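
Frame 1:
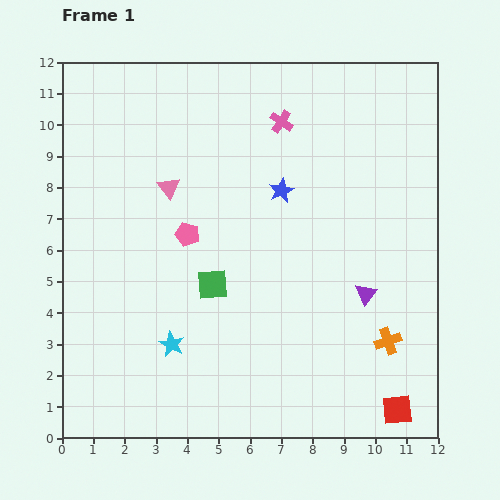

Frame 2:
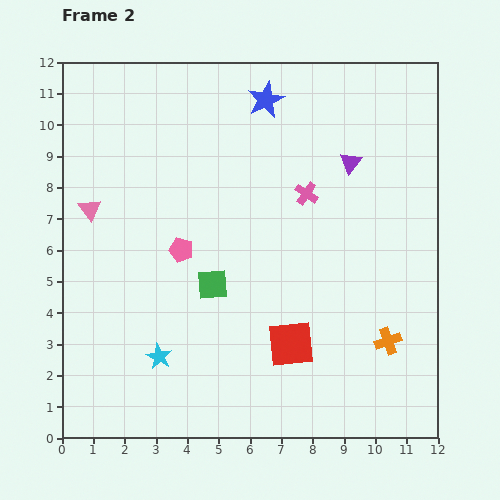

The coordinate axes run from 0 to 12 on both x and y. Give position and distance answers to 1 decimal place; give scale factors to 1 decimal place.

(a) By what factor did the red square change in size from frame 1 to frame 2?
1.5×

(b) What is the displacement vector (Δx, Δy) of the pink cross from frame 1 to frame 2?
(0.8, -2.3)

The pink cross was at (7.0, 10.1) in frame 1 and (7.8, 7.8) in frame 2.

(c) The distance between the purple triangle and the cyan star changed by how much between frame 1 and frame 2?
+2.3

Distance in frame 1: 6.4. Distance in frame 2: 8.7.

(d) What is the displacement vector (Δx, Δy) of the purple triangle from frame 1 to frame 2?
(-0.5, 4.2)

The purple triangle was at (9.7, 4.6) in frame 1 and (9.2, 8.8) in frame 2.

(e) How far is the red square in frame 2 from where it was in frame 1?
4.0

The red square moved from (10.7, 0.9) to (7.3, 3.0), a distance of √(3.4² + 2.1²) ≈ 4.0.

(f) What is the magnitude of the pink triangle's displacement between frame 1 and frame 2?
2.6

The pink triangle moved from (3.4, 8.0) to (0.9, 7.3), a distance of √(2.5² + 0.7²) ≈ 2.6.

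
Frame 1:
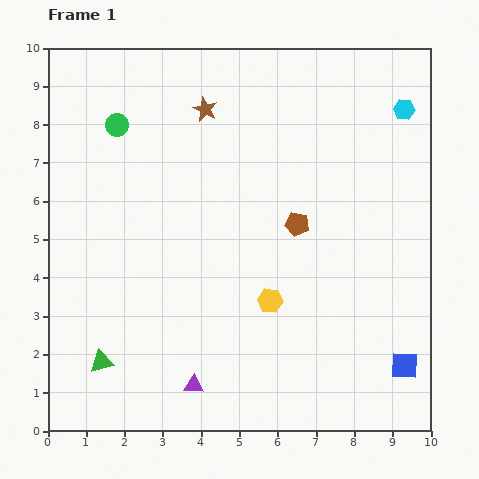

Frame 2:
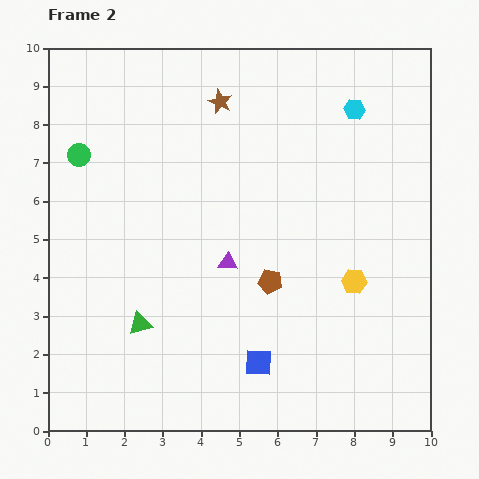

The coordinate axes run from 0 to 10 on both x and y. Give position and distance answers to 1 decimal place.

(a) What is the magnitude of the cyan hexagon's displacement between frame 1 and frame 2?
1.3

The cyan hexagon moved from (9.3, 8.4) to (8.0, 8.4), a distance of √(1.3² + 0.0²) ≈ 1.3.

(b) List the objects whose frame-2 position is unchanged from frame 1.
none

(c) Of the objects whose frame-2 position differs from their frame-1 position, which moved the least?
the brown star

(moved 0.4)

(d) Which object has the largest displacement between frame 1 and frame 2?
the blue square

(moved 3.8; next 3.3)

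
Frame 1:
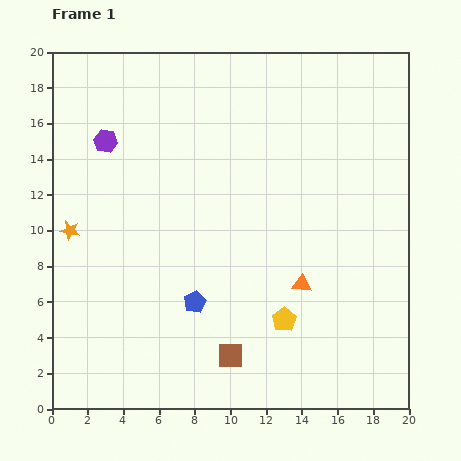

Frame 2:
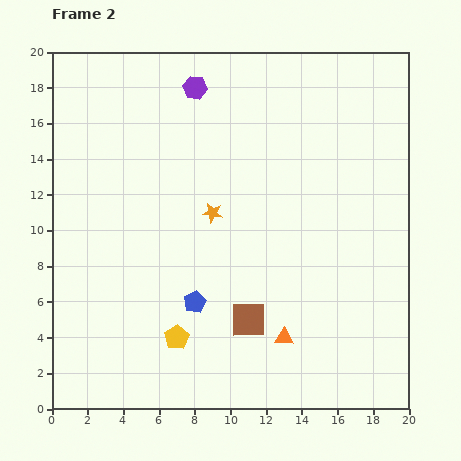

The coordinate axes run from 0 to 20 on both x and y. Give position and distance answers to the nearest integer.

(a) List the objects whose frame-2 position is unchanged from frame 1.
the blue pentagon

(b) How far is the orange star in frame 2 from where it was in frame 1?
8

The orange star moved from (1, 10) to (9, 11), a distance of √(8² + 1²) ≈ 8.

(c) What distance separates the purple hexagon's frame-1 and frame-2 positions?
6

The purple hexagon moved from (3, 15) to (8, 18), a distance of √(5² + 3²) ≈ 6.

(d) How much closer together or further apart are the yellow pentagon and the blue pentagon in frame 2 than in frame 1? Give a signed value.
-3

Distance in frame 1: 5. Distance in frame 2: 2.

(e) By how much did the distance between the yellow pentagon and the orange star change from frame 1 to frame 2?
-6

Distance in frame 1: 13. Distance in frame 2: 7.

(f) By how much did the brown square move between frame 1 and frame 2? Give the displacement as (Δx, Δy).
(1, 2)

The brown square was at (10, 3) in frame 1 and (11, 5) in frame 2.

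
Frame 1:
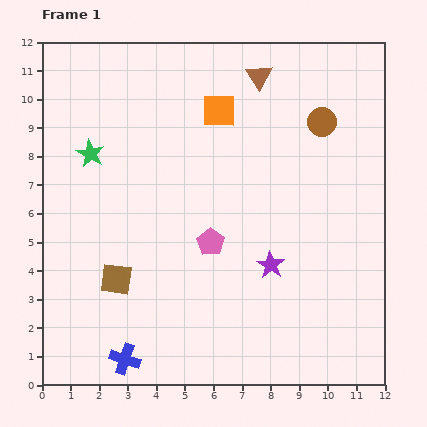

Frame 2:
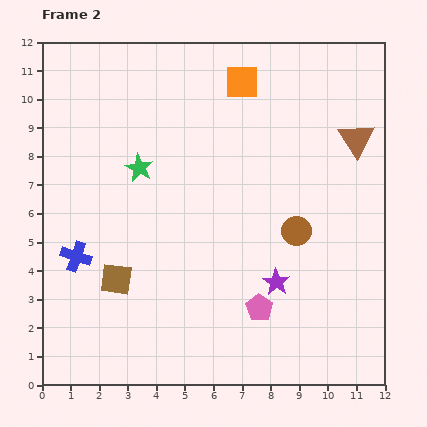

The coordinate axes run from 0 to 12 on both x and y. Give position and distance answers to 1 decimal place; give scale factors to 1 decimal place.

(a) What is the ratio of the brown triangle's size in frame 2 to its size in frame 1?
1.4×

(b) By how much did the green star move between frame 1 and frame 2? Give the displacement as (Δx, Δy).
(1.7, -0.5)

The green star was at (1.7, 8.1) in frame 1 and (3.4, 7.6) in frame 2.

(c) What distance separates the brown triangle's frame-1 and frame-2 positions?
4.0

The brown triangle moved from (7.6, 10.8) to (11.0, 8.6), a distance of √(3.4² + 2.2²) ≈ 4.0.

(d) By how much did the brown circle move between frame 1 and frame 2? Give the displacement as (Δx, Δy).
(-0.9, -3.8)

The brown circle was at (9.8, 9.2) in frame 1 and (8.9, 5.4) in frame 2.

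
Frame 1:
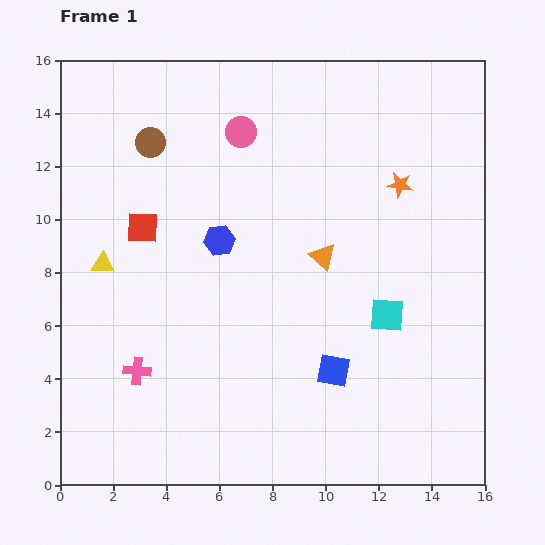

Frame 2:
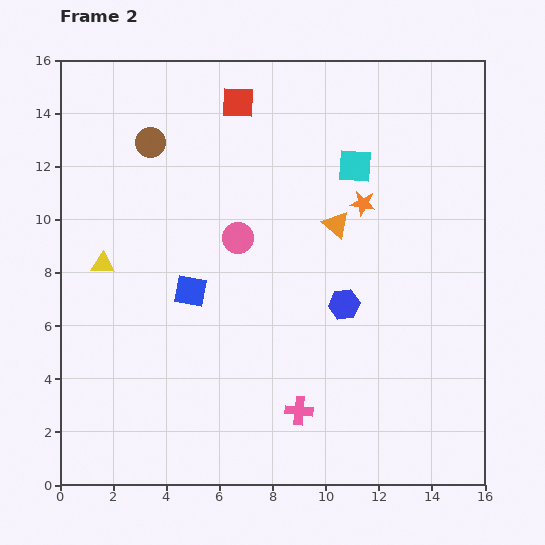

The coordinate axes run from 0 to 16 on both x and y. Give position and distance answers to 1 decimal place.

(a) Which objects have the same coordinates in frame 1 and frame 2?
the brown circle, the yellow triangle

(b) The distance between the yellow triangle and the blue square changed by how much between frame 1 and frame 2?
-6.2

Distance in frame 1: 9.6. Distance in frame 2: 3.4.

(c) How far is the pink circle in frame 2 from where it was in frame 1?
4.0

The pink circle moved from (6.8, 13.3) to (6.7, 9.3), a distance of √(0.1² + 4.0²) ≈ 4.0.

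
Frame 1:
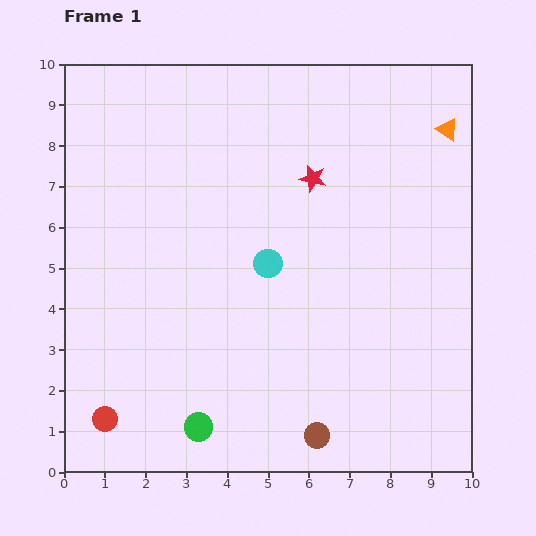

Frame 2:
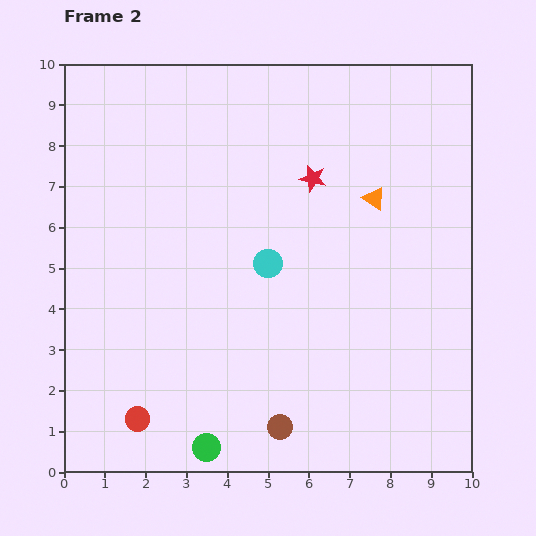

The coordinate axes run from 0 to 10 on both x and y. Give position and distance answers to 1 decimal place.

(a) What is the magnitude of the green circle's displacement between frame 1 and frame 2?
0.5

The green circle moved from (3.3, 1.1) to (3.5, 0.6), a distance of √(0.2² + 0.5²) ≈ 0.5.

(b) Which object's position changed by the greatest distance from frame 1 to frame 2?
the orange triangle

(moved 2.5; next 0.9)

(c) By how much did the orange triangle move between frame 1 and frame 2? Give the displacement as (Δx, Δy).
(-1.8, -1.7)

The orange triangle was at (9.4, 8.4) in frame 1 and (7.6, 6.7) in frame 2.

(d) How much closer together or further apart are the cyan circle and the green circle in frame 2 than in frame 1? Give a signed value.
+0.4

Distance in frame 1: 4.3. Distance in frame 2: 4.7.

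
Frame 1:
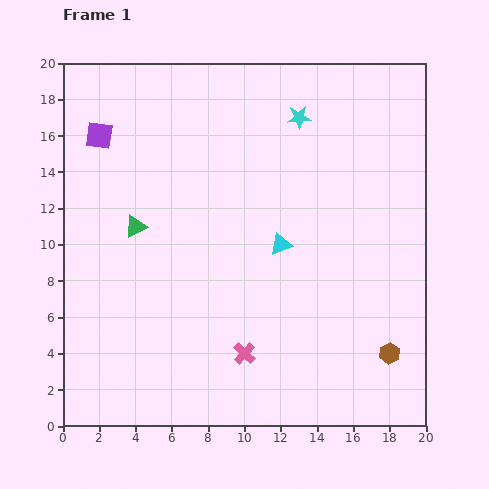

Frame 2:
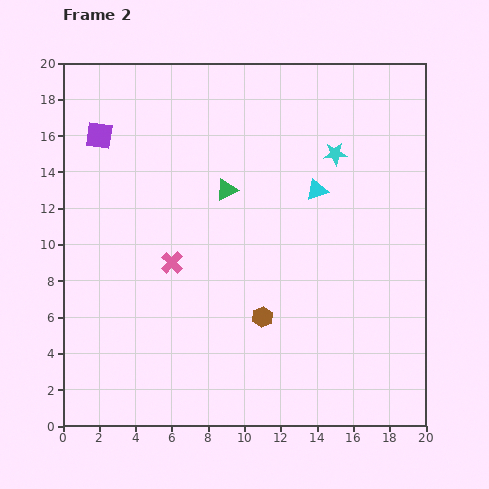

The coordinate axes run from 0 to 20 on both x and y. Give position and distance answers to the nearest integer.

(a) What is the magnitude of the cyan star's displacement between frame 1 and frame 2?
3

The cyan star moved from (13, 17) to (15, 15), a distance of √(2² + 2²) ≈ 3.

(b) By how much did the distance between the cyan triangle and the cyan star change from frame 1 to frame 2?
-5

Distance in frame 1: 7. Distance in frame 2: 2.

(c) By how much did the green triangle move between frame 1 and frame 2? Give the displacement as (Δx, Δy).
(5, 2)

The green triangle was at (4, 11) in frame 1 and (9, 13) in frame 2.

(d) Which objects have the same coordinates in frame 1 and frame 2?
the purple square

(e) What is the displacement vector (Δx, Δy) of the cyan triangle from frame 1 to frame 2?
(2, 3)

The cyan triangle was at (12, 10) in frame 1 and (14, 13) in frame 2.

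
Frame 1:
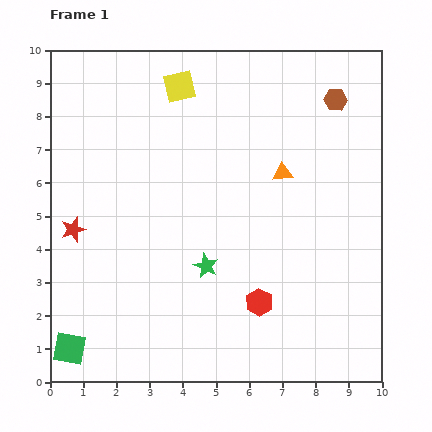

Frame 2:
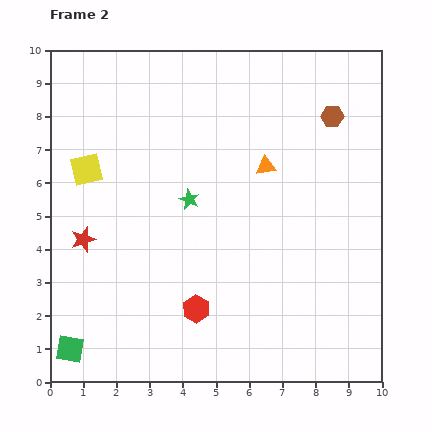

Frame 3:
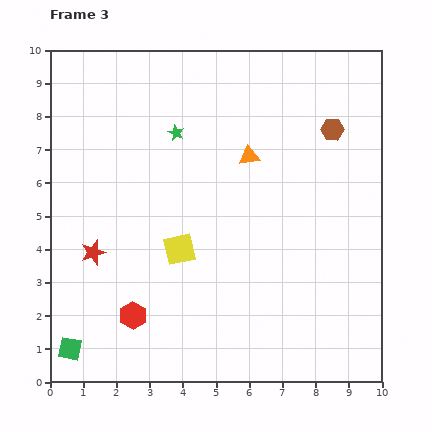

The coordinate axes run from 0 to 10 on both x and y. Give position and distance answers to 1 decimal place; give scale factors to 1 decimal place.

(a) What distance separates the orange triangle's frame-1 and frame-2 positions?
0.5

The orange triangle moved from (7.0, 6.3) to (6.5, 6.5), a distance of √(0.5² + 0.2²) ≈ 0.5.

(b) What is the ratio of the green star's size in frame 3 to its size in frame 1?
0.6×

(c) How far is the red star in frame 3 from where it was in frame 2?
0.5

The red star moved from (1.0, 4.3) to (1.3, 3.9), a distance of √(0.3² + 0.4²) ≈ 0.5.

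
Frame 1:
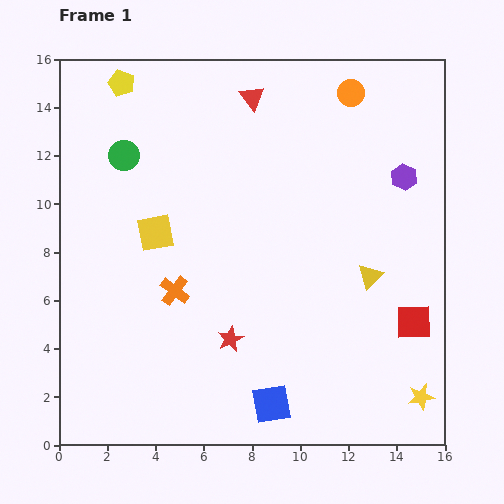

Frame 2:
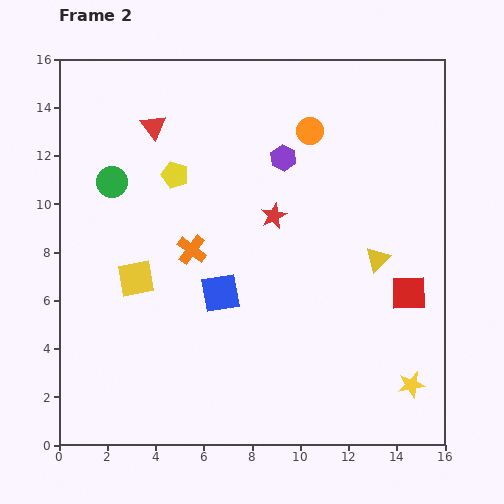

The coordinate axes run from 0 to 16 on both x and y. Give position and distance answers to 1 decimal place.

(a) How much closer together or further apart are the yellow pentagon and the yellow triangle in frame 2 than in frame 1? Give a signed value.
-3.9

Distance in frame 1: 13.0. Distance in frame 2: 9.1.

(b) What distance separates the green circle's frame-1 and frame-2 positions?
1.2

The green circle moved from (2.7, 12.0) to (2.2, 10.9), a distance of √(0.5² + 1.1²) ≈ 1.2.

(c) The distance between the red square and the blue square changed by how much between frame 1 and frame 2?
+1.0

Distance in frame 1: 6.8. Distance in frame 2: 7.8.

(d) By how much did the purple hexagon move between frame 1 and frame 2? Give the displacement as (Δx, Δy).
(-5.0, 0.8)

The purple hexagon was at (14.3, 11.1) in frame 1 and (9.3, 11.9) in frame 2.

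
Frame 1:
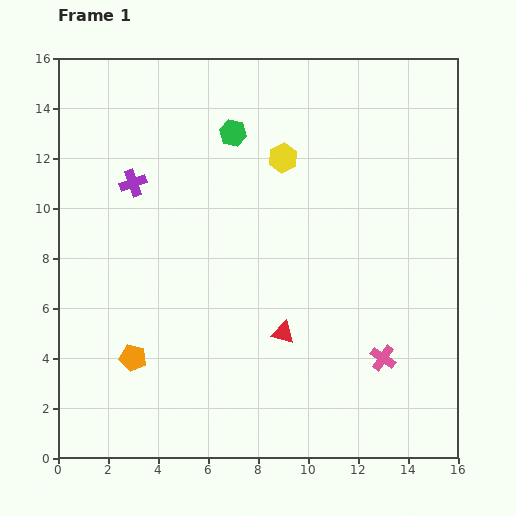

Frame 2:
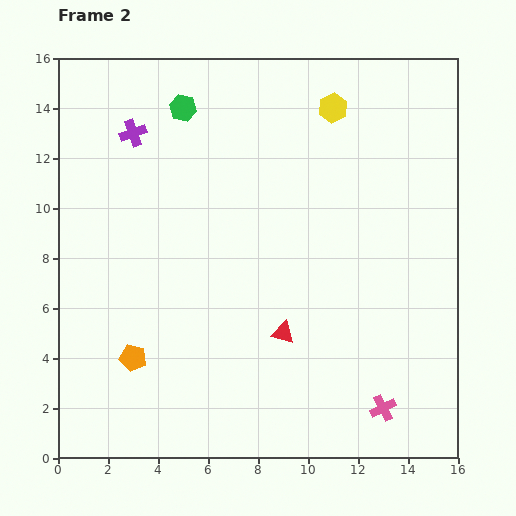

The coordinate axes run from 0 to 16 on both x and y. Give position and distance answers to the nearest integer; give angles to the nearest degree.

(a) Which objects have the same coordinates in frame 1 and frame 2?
the red triangle, the orange pentagon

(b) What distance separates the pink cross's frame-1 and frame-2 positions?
2

The pink cross moved from (13, 4) to (13, 2), a distance of √(0² + 2²) ≈ 2.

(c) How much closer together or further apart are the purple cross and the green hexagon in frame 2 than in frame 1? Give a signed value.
-2

Distance in frame 1: 4. Distance in frame 2: 2.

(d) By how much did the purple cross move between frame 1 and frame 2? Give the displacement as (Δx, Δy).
(0, 2)

The purple cross was at (3, 11) in frame 1 and (3, 13) in frame 2.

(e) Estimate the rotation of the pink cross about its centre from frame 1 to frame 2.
29° clockwise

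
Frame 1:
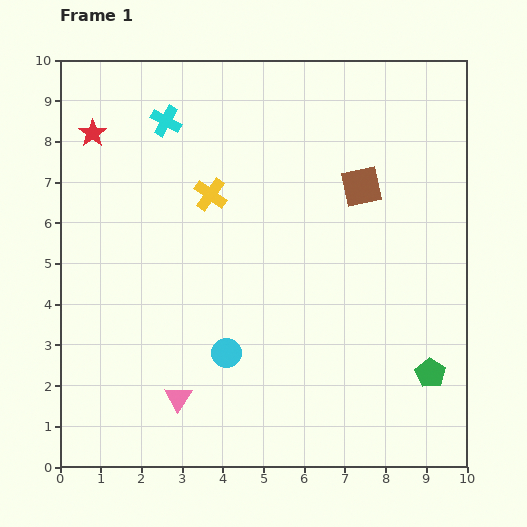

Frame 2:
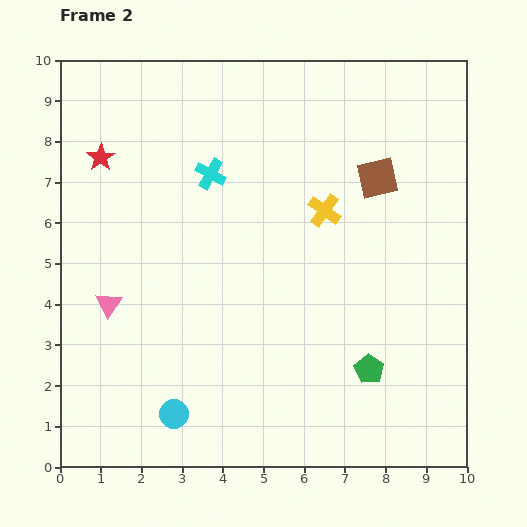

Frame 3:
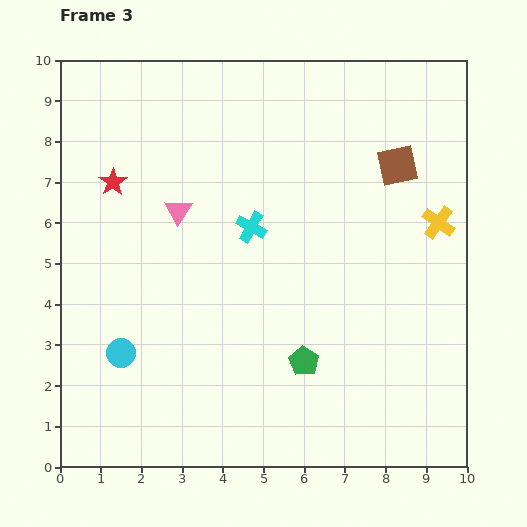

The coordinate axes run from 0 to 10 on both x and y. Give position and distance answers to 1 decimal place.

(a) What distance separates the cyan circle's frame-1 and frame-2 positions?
2.0

The cyan circle moved from (4.1, 2.8) to (2.8, 1.3), a distance of √(1.3² + 1.5²) ≈ 2.0.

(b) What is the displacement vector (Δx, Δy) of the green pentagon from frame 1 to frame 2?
(-1.5, 0.1)

The green pentagon was at (9.1, 2.3) in frame 1 and (7.6, 2.4) in frame 2.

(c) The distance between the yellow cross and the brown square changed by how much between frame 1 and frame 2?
-2.2

Distance in frame 1: 3.7. Distance in frame 2: 1.5.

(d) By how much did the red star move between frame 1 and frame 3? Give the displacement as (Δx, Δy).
(0.5, -1.2)

The red star was at (0.8, 8.2) in frame 1 and (1.3, 7.0) in frame 3.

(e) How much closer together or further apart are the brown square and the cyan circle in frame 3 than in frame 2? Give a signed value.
+0.5

Distance in frame 2: 7.7. Distance in frame 3: 8.2.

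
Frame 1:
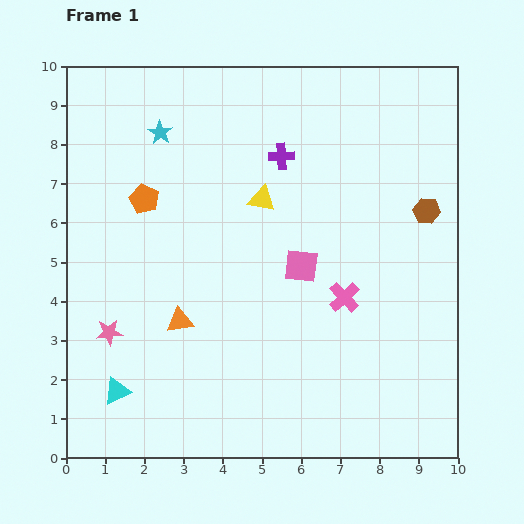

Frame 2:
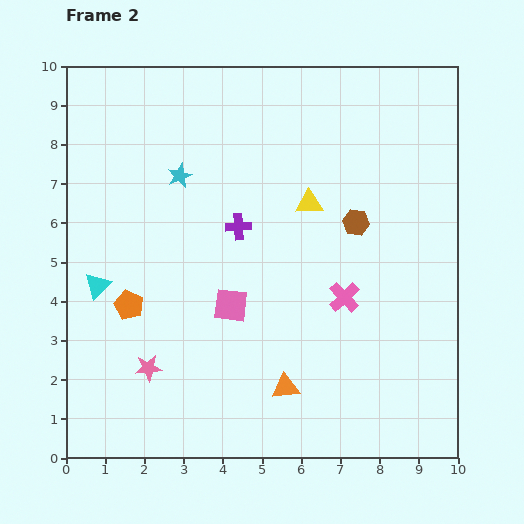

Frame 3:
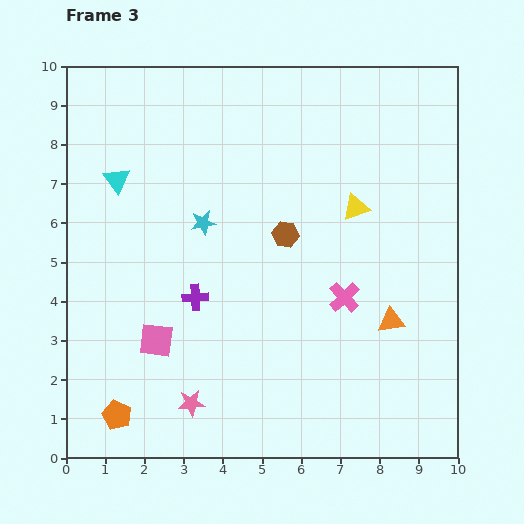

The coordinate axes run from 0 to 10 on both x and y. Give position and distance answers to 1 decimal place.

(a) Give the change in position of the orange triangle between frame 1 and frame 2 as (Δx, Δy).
(2.7, -1.7)

The orange triangle was at (2.9, 3.5) in frame 1 and (5.6, 1.8) in frame 2.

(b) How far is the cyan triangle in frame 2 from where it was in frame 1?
2.7

The cyan triangle moved from (1.3, 1.7) to (0.8, 4.4), a distance of √(0.5² + 2.7²) ≈ 2.7.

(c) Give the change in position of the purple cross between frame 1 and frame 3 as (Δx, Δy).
(-2.2, -3.6)

The purple cross was at (5.5, 7.7) in frame 1 and (3.3, 4.1) in frame 3.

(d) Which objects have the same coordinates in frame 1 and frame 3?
the pink cross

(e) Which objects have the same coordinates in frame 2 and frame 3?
the pink cross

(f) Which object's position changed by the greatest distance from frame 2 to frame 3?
the orange triangle

(moved 3.2; next 2.8)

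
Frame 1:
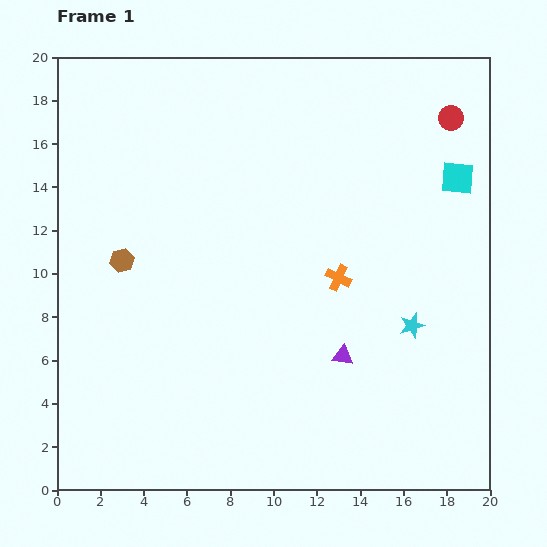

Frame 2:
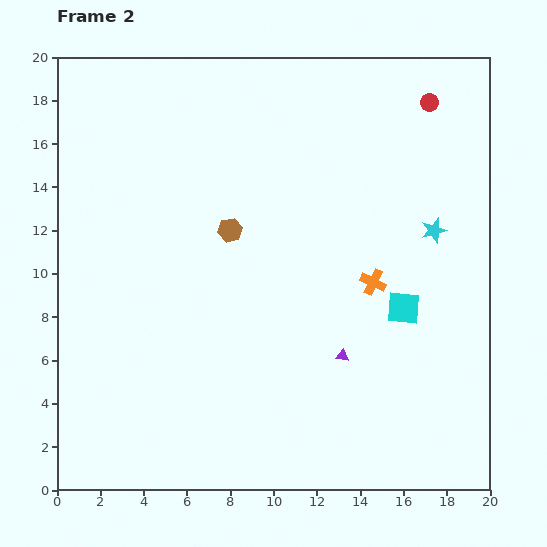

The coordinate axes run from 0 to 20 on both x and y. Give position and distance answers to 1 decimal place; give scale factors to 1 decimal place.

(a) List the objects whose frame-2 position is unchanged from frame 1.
the purple triangle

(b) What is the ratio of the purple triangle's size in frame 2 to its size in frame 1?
0.6×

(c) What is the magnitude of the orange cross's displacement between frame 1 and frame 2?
1.6

The orange cross moved from (13.0, 9.8) to (14.6, 9.6), a distance of √(1.6² + 0.2²) ≈ 1.6.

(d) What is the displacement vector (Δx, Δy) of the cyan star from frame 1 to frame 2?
(1.0, 4.4)

The cyan star was at (16.4, 7.6) in frame 1 and (17.4, 12.0) in frame 2.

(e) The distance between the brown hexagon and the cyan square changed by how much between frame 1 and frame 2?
-7.2

Distance in frame 1: 16.0. Distance in frame 2: 8.8.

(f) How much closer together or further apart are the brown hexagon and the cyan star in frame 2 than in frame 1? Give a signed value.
-4.3

Distance in frame 1: 13.7. Distance in frame 2: 9.4.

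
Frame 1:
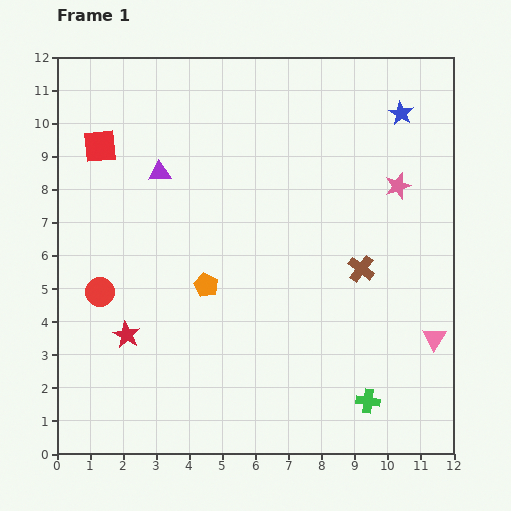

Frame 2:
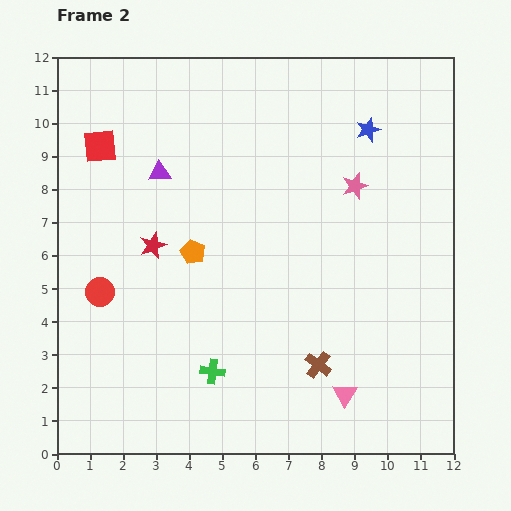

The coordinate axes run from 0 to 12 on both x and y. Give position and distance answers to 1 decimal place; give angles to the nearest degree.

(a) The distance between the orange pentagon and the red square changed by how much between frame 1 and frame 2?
-1.0

Distance in frame 1: 5.3. Distance in frame 2: 4.3.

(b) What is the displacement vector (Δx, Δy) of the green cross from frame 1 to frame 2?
(-4.7, 0.9)

The green cross was at (9.4, 1.6) in frame 1 and (4.7, 2.5) in frame 2.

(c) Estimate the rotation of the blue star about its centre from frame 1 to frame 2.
23° clockwise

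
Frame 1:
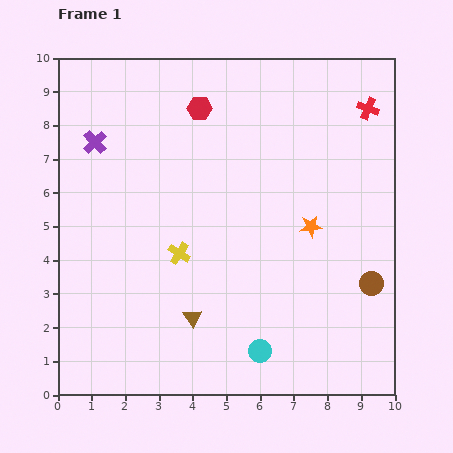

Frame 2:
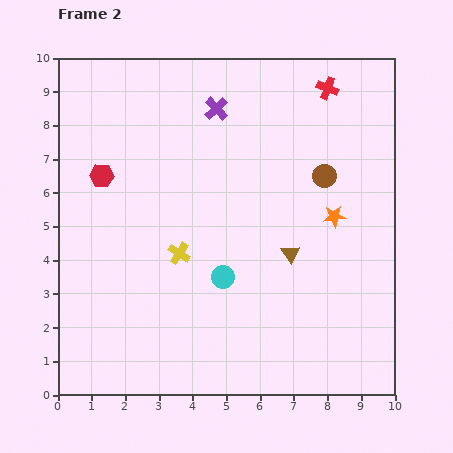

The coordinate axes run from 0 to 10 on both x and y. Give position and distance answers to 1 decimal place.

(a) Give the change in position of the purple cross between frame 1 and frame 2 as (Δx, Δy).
(3.6, 1.0)

The purple cross was at (1.1, 7.5) in frame 1 and (4.7, 8.5) in frame 2.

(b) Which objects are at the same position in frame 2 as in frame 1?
the yellow cross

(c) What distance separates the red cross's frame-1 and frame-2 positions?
1.3

The red cross moved from (9.2, 8.5) to (8.0, 9.1), a distance of √(1.2² + 0.6²) ≈ 1.3.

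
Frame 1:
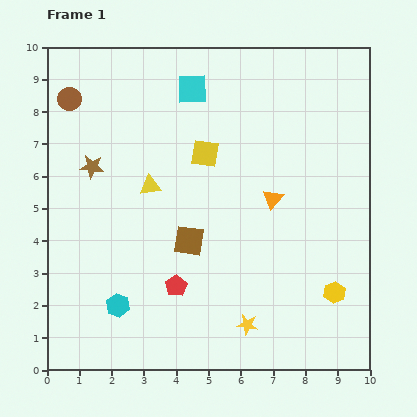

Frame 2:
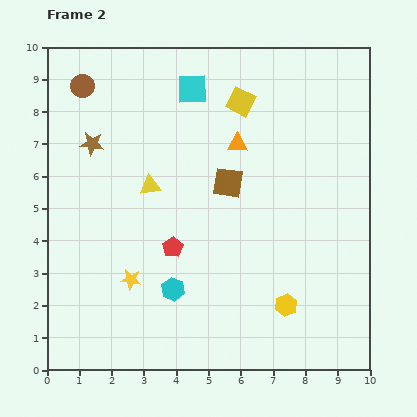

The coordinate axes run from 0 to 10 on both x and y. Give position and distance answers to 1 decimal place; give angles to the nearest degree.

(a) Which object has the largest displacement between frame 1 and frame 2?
the yellow star

(moved 3.9; next 2.2)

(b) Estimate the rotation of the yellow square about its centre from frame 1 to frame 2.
18° clockwise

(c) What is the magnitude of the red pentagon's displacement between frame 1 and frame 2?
1.2

The red pentagon moved from (4.0, 2.6) to (3.9, 3.8), a distance of √(0.1² + 1.2²) ≈ 1.2.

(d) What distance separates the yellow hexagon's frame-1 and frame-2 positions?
1.6

The yellow hexagon moved from (8.9, 2.4) to (7.4, 2.0), a distance of √(1.5² + 0.4²) ≈ 1.6.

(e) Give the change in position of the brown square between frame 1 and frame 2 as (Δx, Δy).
(1.2, 1.8)

The brown square was at (4.4, 4.0) in frame 1 and (5.6, 5.8) in frame 2.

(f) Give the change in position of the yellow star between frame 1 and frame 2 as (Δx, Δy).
(-3.6, 1.4)

The yellow star was at (6.2, 1.4) in frame 1 and (2.6, 2.8) in frame 2.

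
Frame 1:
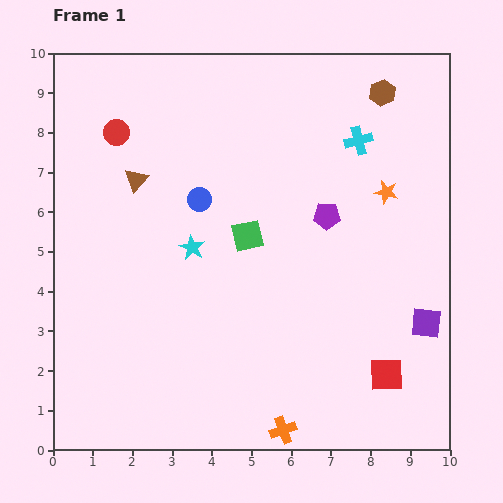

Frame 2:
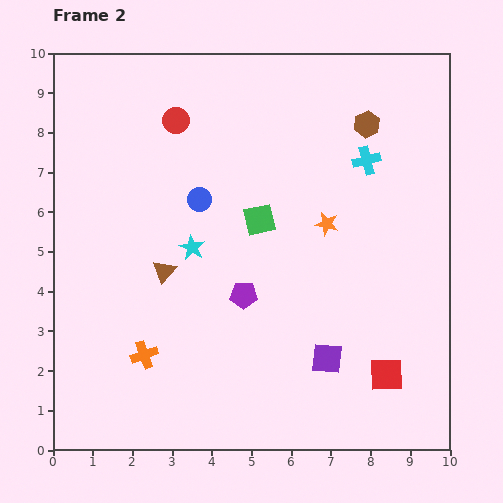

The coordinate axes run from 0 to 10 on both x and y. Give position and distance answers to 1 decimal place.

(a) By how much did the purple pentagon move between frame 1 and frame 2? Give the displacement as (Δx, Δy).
(-2.1, -2.0)

The purple pentagon was at (6.9, 5.9) in frame 1 and (4.8, 3.9) in frame 2.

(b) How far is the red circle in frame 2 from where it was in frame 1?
1.5

The red circle moved from (1.6, 8.0) to (3.1, 8.3), a distance of √(1.5² + 0.3²) ≈ 1.5.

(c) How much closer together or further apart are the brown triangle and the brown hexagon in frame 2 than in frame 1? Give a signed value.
-0.3

Distance in frame 1: 6.6. Distance in frame 2: 6.3.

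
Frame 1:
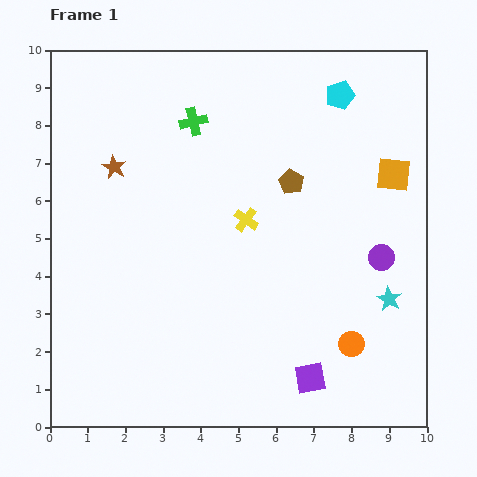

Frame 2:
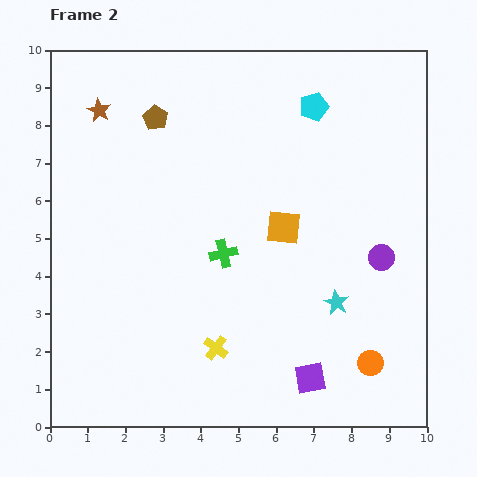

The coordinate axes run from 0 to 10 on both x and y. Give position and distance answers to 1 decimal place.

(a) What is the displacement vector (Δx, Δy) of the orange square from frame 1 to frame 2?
(-2.9, -1.4)

The orange square was at (9.1, 6.7) in frame 1 and (6.2, 5.3) in frame 2.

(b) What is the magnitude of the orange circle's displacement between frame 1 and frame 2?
0.7

The orange circle moved from (8.0, 2.2) to (8.5, 1.7), a distance of √(0.5² + 0.5²) ≈ 0.7.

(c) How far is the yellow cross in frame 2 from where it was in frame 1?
3.5

The yellow cross moved from (5.2, 5.5) to (4.4, 2.1), a distance of √(0.8² + 3.4²) ≈ 3.5.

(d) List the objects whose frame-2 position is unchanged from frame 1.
the purple circle, the purple square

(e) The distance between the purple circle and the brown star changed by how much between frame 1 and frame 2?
+1.0

Distance in frame 1: 7.5. Distance in frame 2: 8.5.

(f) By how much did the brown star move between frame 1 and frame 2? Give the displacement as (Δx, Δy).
(-0.4, 1.5)

The brown star was at (1.7, 6.9) in frame 1 and (1.3, 8.4) in frame 2.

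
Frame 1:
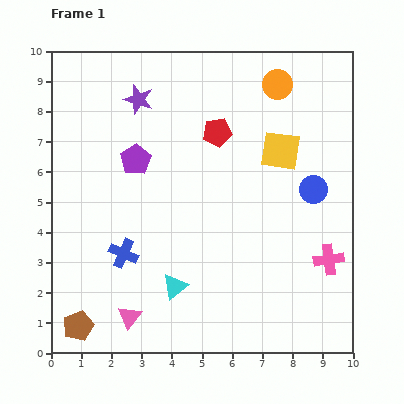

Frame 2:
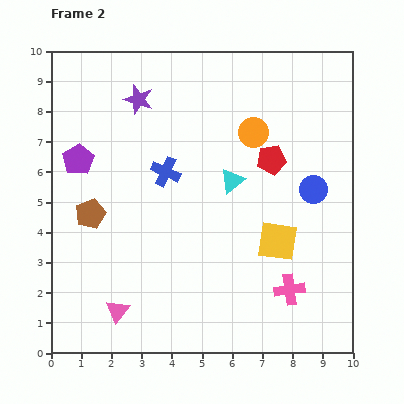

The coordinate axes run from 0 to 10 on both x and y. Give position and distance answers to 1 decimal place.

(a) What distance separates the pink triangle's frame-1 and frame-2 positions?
0.4

The pink triangle moved from (2.6, 1.2) to (2.2, 1.4), a distance of √(0.4² + 0.2²) ≈ 0.4.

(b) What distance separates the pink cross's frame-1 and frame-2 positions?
1.6

The pink cross moved from (9.2, 3.1) to (7.9, 2.1), a distance of √(1.3² + 1.0²) ≈ 1.6.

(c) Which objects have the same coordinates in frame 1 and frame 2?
the purple star, the blue circle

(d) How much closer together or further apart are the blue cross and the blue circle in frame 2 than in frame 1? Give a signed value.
-1.7

Distance in frame 1: 6.6. Distance in frame 2: 4.9.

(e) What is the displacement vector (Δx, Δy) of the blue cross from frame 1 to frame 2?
(1.4, 2.7)

The blue cross was at (2.4, 3.3) in frame 1 and (3.8, 6.0) in frame 2.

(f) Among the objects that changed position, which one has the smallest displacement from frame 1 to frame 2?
the pink triangle

(moved 0.4)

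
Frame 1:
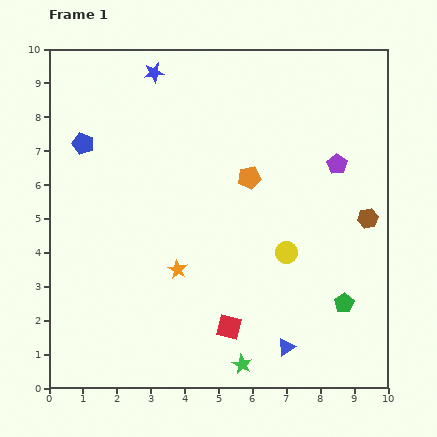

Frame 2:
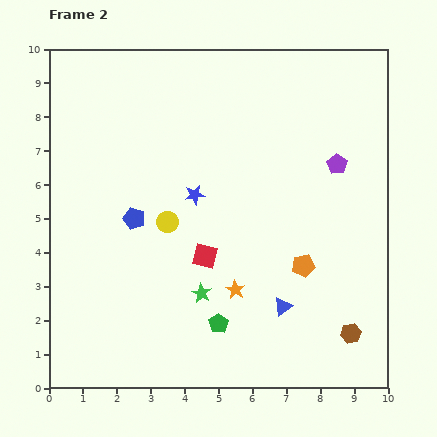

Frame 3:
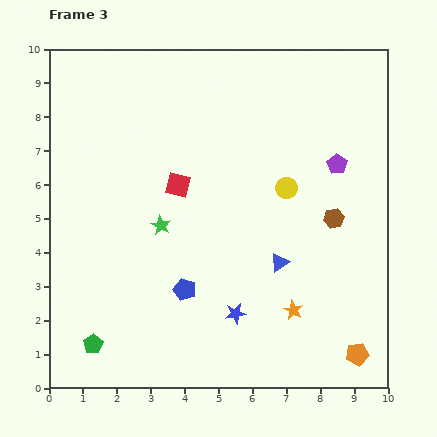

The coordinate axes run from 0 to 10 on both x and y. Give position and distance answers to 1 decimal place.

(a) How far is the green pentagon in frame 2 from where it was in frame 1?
3.7

The green pentagon moved from (8.7, 2.5) to (5.0, 1.9), a distance of √(3.7² + 0.6²) ≈ 3.7.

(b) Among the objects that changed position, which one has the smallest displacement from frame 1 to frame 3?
the brown hexagon

(moved 1.0)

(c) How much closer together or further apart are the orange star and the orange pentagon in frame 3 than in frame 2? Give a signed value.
+0.2

Distance in frame 2: 2.1. Distance in frame 3: 2.3.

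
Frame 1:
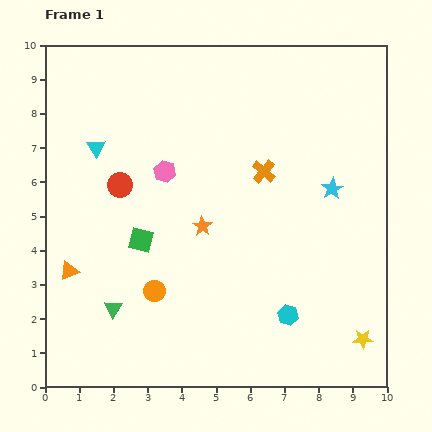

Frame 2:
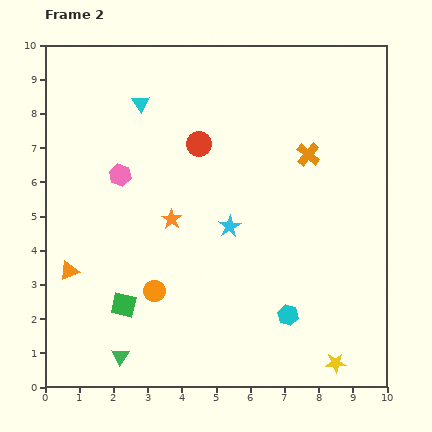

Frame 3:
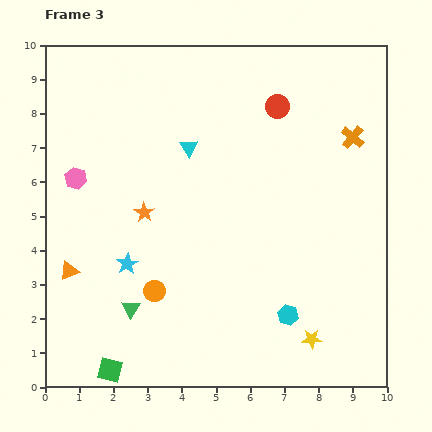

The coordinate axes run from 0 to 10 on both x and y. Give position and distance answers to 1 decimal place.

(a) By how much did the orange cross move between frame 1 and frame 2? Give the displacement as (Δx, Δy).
(1.3, 0.5)

The orange cross was at (6.4, 6.3) in frame 1 and (7.7, 6.8) in frame 2.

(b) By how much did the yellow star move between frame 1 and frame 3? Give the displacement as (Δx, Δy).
(-1.5, 0.0)

The yellow star was at (9.3, 1.4) in frame 1 and (7.8, 1.4) in frame 3.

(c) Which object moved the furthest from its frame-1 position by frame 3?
the cyan star

(moved 6.4; next 5.1)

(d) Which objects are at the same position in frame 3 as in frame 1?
the cyan hexagon, the orange triangle, the orange circle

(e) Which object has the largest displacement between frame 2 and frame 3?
the cyan star

(moved 3.2; next 2.5)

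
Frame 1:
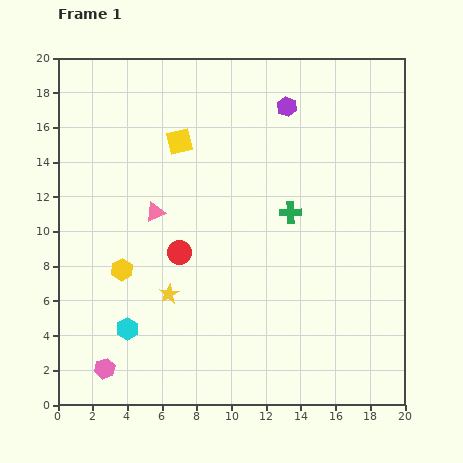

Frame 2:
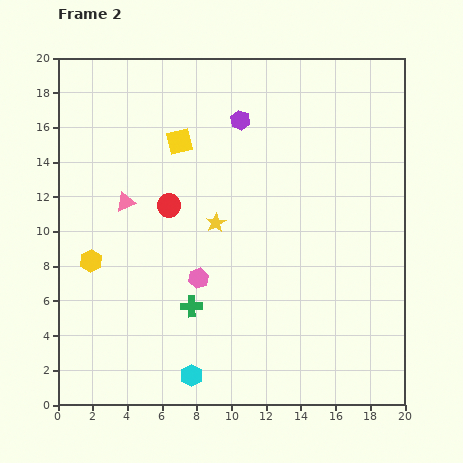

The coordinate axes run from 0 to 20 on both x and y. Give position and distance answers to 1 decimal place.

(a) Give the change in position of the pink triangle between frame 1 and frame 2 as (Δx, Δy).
(-1.7, 0.6)

The pink triangle was at (5.6, 11.1) in frame 1 and (3.9, 11.7) in frame 2.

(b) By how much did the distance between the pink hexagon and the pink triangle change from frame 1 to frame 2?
-3.4

Distance in frame 1: 9.5. Distance in frame 2: 6.1.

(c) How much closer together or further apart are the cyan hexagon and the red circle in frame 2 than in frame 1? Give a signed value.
+4.6

Distance in frame 1: 5.3. Distance in frame 2: 9.9.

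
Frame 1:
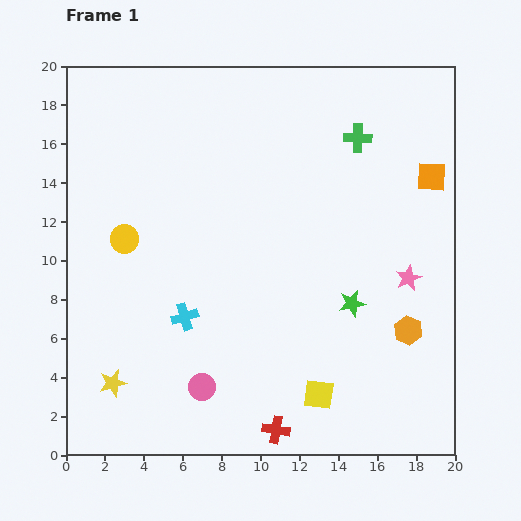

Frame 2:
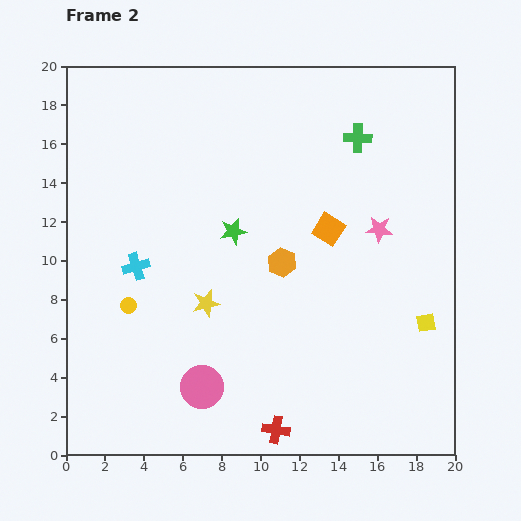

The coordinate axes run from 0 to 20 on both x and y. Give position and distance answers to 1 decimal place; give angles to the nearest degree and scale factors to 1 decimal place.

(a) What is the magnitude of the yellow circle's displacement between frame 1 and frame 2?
3.4

The yellow circle moved from (3.0, 11.1) to (3.2, 7.7), a distance of √(0.2² + 3.4²) ≈ 3.4.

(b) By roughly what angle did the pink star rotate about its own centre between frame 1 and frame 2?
29° clockwise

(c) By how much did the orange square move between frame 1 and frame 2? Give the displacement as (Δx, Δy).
(-5.3, -2.7)

The orange square was at (18.8, 14.3) in frame 1 and (13.5, 11.6) in frame 2.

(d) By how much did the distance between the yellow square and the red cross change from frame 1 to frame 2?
+6.7

Distance in frame 1: 2.8. Distance in frame 2: 9.5.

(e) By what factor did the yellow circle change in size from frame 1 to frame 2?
0.6×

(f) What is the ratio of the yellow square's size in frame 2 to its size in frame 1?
0.6×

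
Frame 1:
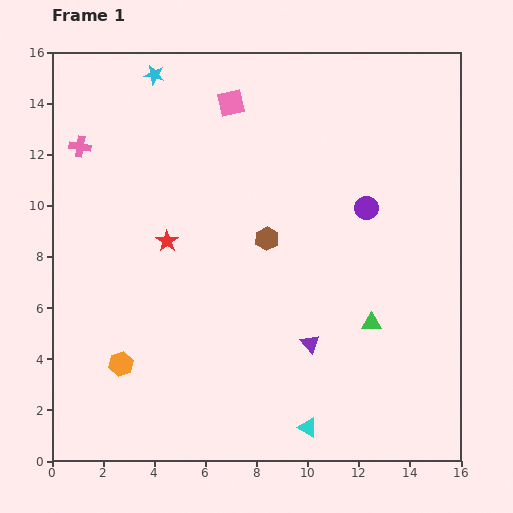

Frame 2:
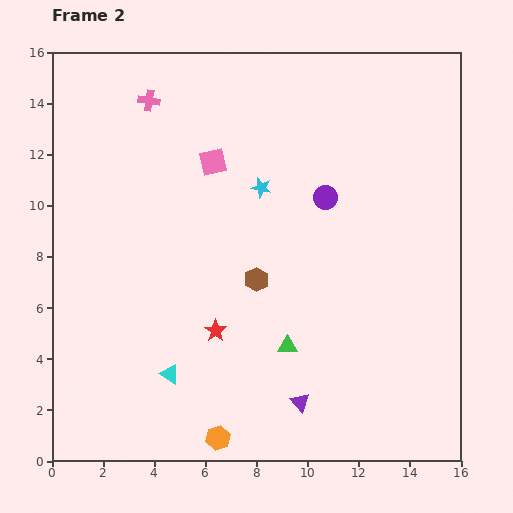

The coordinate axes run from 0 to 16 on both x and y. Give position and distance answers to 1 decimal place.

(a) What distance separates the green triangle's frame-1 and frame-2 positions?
3.4

The green triangle moved from (12.5, 5.4) to (9.2, 4.5), a distance of √(3.3² + 0.9²) ≈ 3.4.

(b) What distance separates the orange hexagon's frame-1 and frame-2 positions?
4.8

The orange hexagon moved from (2.7, 3.8) to (6.5, 0.9), a distance of √(3.8² + 2.9²) ≈ 4.8.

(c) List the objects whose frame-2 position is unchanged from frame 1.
none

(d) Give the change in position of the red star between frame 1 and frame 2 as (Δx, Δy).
(1.9, -3.5)

The red star was at (4.5, 8.6) in frame 1 and (6.4, 5.1) in frame 2.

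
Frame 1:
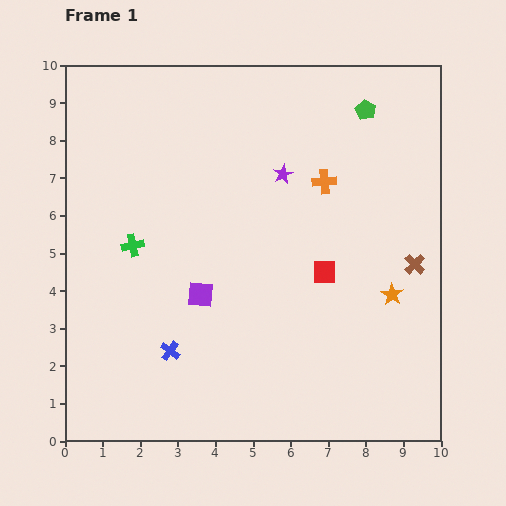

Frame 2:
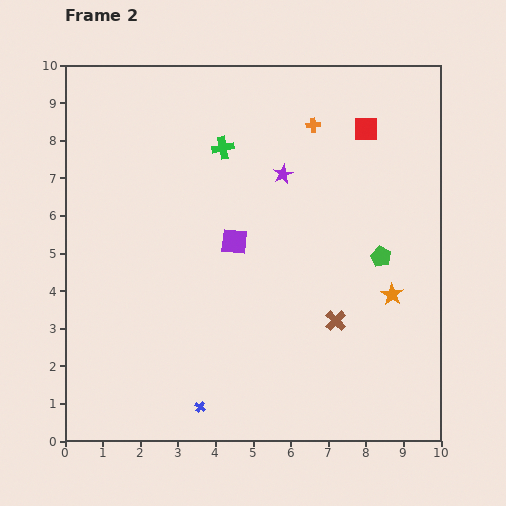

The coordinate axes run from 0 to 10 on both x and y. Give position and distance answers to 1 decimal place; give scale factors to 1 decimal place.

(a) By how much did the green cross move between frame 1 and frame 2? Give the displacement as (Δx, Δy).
(2.4, 2.6)

The green cross was at (1.8, 5.2) in frame 1 and (4.2, 7.8) in frame 2.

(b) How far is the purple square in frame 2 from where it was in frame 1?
1.7

The purple square moved from (3.6, 3.9) to (4.5, 5.3), a distance of √(0.9² + 1.4²) ≈ 1.7.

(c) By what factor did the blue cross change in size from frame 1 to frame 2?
0.6×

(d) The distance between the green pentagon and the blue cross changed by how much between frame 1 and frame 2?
-2.0

Distance in frame 1: 8.2. Distance in frame 2: 6.2.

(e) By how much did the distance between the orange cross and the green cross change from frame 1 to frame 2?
-2.9

Distance in frame 1: 5.4. Distance in frame 2: 2.5.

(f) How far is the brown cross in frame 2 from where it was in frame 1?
2.6

The brown cross moved from (9.3, 4.7) to (7.2, 3.2), a distance of √(2.1² + 1.5²) ≈ 2.6.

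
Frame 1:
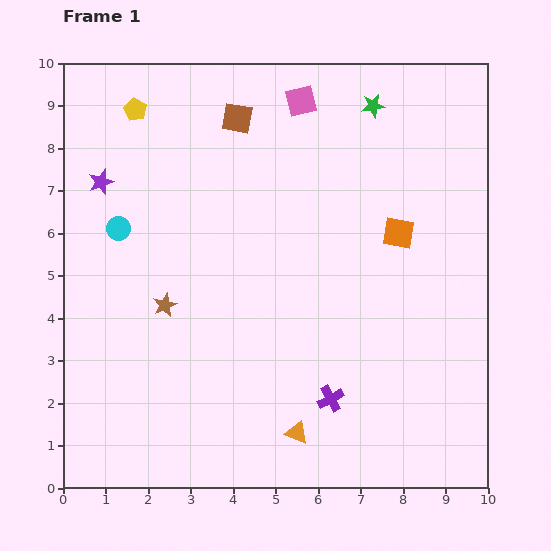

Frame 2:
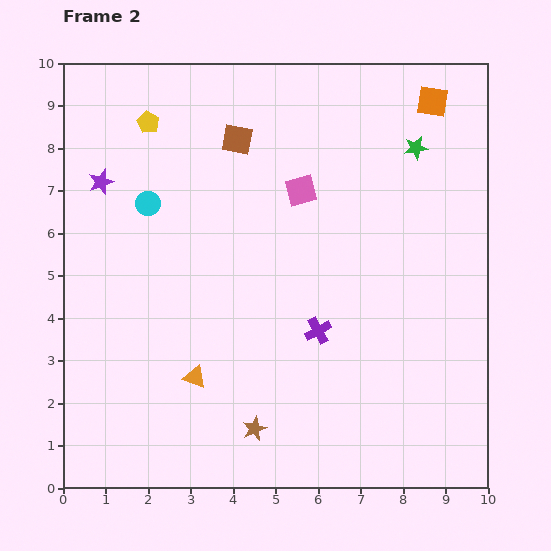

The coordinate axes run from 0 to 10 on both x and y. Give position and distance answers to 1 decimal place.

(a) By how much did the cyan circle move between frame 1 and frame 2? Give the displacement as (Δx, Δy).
(0.7, 0.6)

The cyan circle was at (1.3, 6.1) in frame 1 and (2.0, 6.7) in frame 2.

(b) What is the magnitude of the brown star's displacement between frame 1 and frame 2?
3.6

The brown star moved from (2.4, 4.3) to (4.5, 1.4), a distance of √(2.1² + 2.9²) ≈ 3.6.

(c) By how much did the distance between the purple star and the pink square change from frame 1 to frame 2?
-0.4

Distance in frame 1: 5.1. Distance in frame 2: 4.7.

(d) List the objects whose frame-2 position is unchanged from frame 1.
the purple star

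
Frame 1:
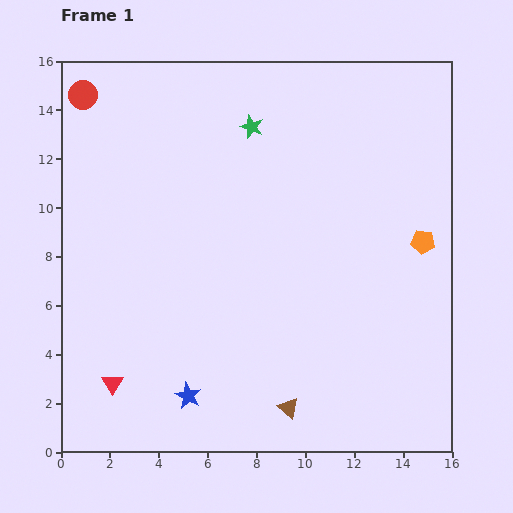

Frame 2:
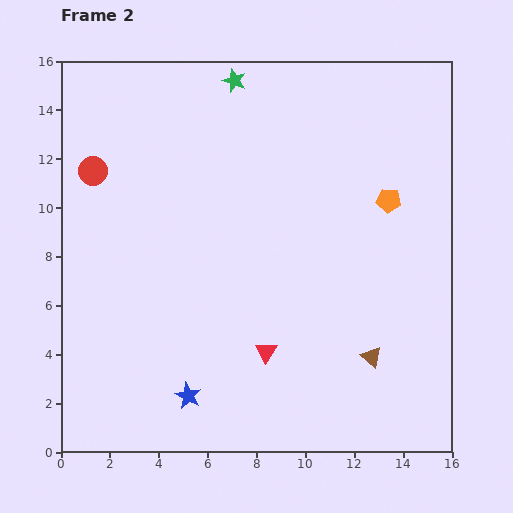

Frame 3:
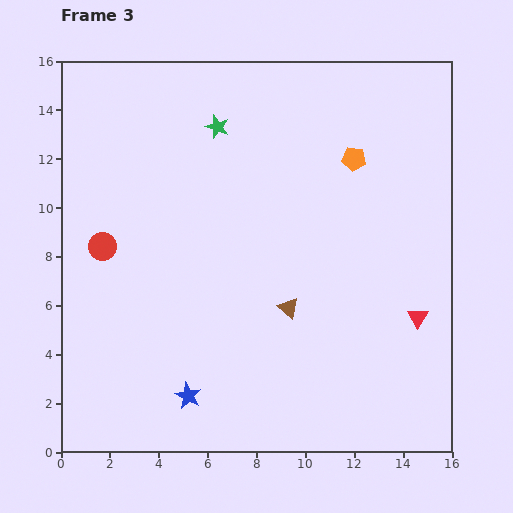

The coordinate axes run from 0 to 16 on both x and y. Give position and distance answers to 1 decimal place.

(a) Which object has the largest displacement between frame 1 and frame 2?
the red triangle

(moved 6.4; next 4.0)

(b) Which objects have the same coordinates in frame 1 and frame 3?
the blue star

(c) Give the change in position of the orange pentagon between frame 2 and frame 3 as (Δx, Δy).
(-1.4, 1.7)

The orange pentagon was at (13.4, 10.3) in frame 2 and (12.0, 12.0) in frame 3.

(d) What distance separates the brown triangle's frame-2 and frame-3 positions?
3.9

The brown triangle moved from (12.7, 3.9) to (9.3, 5.9), a distance of √(3.4² + 2.0²) ≈ 3.9.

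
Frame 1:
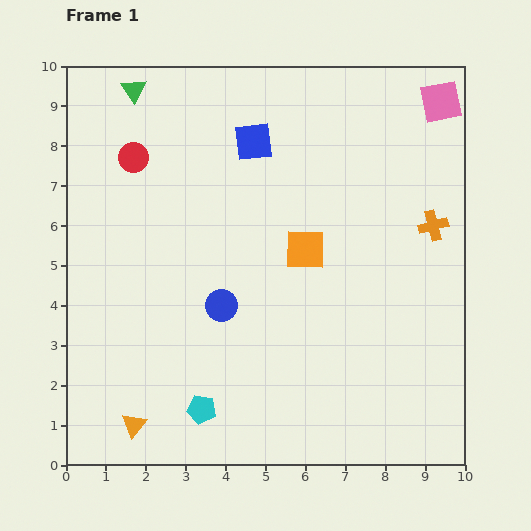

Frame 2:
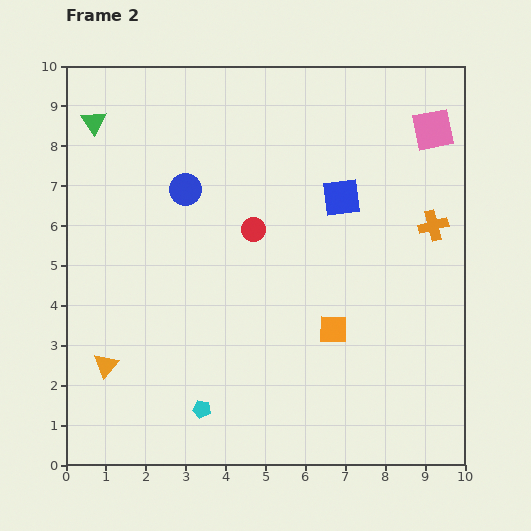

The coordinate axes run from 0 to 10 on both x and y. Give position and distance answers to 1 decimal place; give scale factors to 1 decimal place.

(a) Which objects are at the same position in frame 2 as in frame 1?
the orange cross, the cyan pentagon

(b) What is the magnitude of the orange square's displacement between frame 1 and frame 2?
2.1

The orange square moved from (6.0, 5.4) to (6.7, 3.4), a distance of √(0.7² + 2.0²) ≈ 2.1.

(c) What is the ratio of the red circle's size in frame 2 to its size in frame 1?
0.8×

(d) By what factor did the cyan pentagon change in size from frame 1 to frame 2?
0.6×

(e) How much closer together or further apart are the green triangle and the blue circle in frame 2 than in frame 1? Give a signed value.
-2.9

Distance in frame 1: 5.8. Distance in frame 2: 2.9.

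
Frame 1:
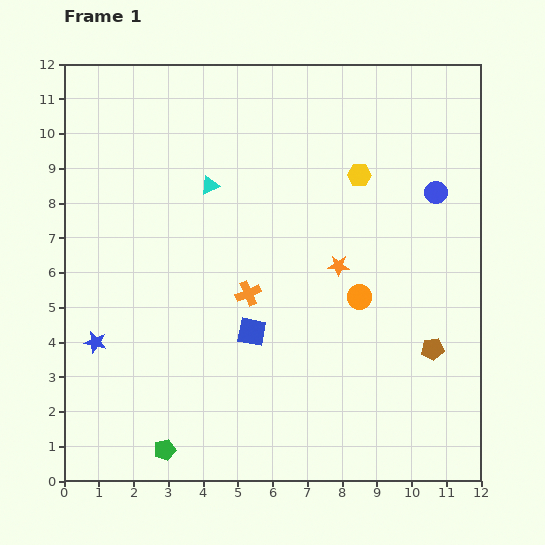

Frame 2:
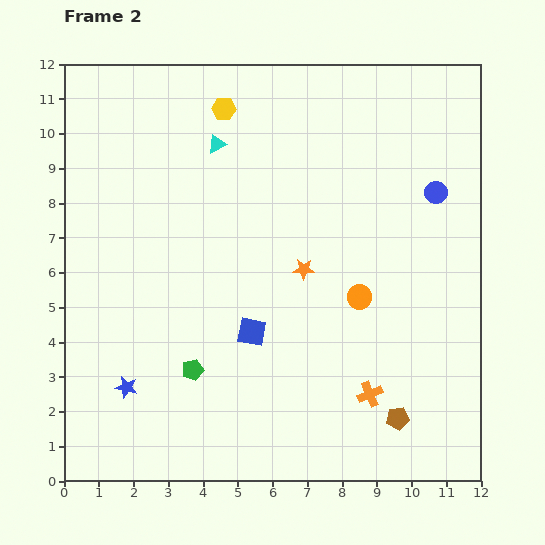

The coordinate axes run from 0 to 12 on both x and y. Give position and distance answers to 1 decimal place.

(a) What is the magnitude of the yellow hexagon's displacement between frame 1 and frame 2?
4.3

The yellow hexagon moved from (8.5, 8.8) to (4.6, 10.7), a distance of √(3.9² + 1.9²) ≈ 4.3.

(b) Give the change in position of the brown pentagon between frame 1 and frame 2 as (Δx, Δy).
(-1.0, -2.0)

The brown pentagon was at (10.6, 3.8) in frame 1 and (9.6, 1.8) in frame 2.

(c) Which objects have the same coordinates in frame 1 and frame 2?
the orange circle, the blue circle, the blue square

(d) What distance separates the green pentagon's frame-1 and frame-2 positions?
2.4

The green pentagon moved from (2.9, 0.9) to (3.7, 3.2), a distance of √(0.8² + 2.3²) ≈ 2.4.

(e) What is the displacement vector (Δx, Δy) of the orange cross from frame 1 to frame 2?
(3.5, -2.9)

The orange cross was at (5.3, 5.4) in frame 1 and (8.8, 2.5) in frame 2.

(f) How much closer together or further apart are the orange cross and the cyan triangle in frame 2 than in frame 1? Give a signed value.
+5.1

Distance in frame 1: 3.3. Distance in frame 2: 8.4.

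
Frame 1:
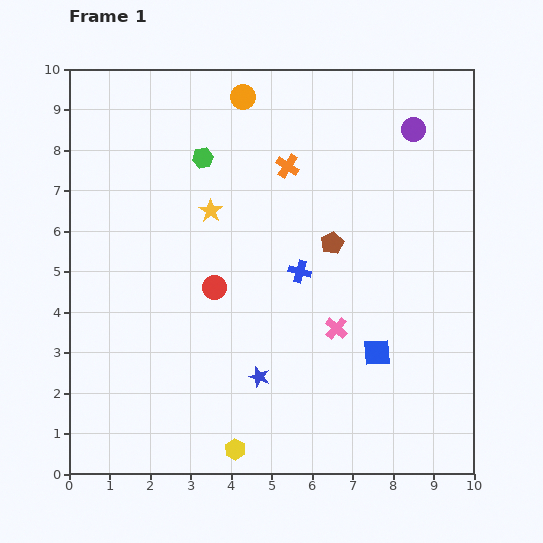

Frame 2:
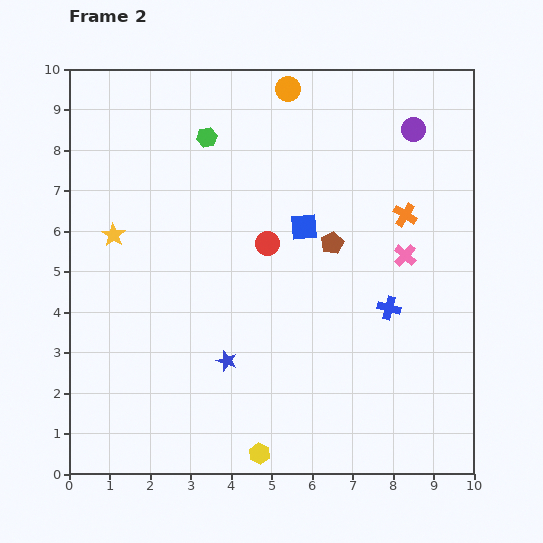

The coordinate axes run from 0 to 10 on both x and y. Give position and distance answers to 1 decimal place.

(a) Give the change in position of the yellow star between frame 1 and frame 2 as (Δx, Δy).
(-2.4, -0.6)

The yellow star was at (3.5, 6.5) in frame 1 and (1.1, 5.9) in frame 2.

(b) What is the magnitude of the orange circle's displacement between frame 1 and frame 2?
1.1

The orange circle moved from (4.3, 9.3) to (5.4, 9.5), a distance of √(1.1² + 0.2²) ≈ 1.1.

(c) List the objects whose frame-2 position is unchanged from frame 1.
the brown pentagon, the purple circle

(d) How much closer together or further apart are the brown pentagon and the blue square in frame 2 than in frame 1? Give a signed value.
-2.1

Distance in frame 1: 2.9. Distance in frame 2: 0.8.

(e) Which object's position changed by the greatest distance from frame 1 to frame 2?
the blue square

(moved 3.6; next 3.1)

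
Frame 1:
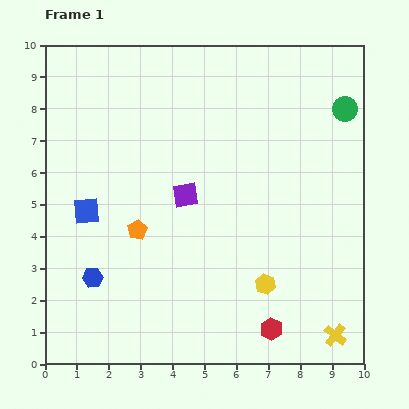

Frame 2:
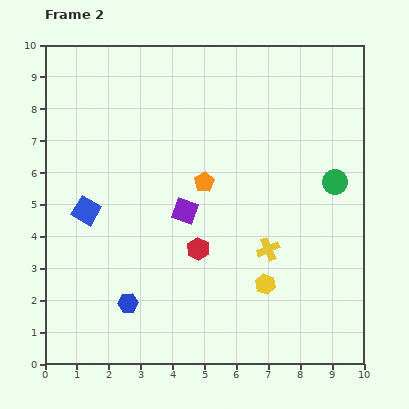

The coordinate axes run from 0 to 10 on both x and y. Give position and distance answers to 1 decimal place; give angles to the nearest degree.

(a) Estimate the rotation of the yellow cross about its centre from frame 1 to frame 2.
28° clockwise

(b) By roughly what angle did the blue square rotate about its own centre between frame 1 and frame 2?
36° clockwise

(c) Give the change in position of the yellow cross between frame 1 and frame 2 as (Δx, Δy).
(-2.1, 2.7)

The yellow cross was at (9.1, 0.9) in frame 1 and (7.0, 3.6) in frame 2.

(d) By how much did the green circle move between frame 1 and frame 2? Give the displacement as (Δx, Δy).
(-0.3, -2.3)

The green circle was at (9.4, 8.0) in frame 1 and (9.1, 5.7) in frame 2.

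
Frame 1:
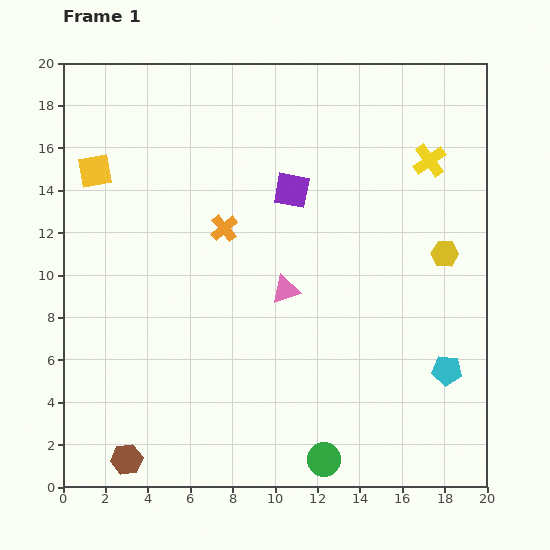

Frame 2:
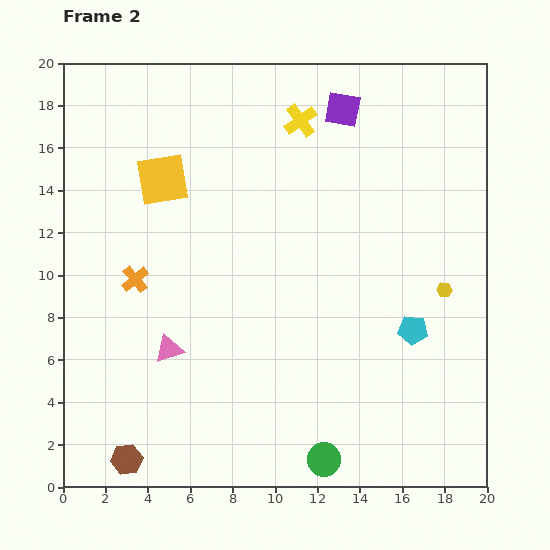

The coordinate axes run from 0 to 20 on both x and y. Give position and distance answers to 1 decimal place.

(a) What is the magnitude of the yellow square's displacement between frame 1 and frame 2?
3.2

The yellow square moved from (1.5, 14.9) to (4.7, 14.5), a distance of √(3.2² + 0.4²) ≈ 3.2.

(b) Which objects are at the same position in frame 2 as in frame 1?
the brown hexagon, the green circle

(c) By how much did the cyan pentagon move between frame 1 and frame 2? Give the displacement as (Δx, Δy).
(-1.6, 1.9)

The cyan pentagon was at (18.1, 5.5) in frame 1 and (16.5, 7.4) in frame 2.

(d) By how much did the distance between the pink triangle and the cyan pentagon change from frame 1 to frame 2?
+3.0

Distance in frame 1: 8.5. Distance in frame 2: 11.5.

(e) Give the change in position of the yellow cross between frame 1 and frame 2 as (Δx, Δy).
(-6.1, 1.9)

The yellow cross was at (17.3, 15.4) in frame 1 and (11.2, 17.3) in frame 2.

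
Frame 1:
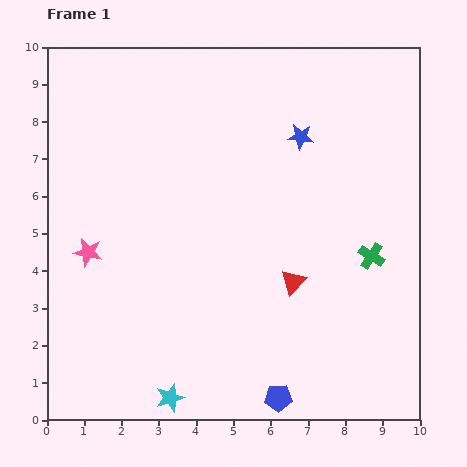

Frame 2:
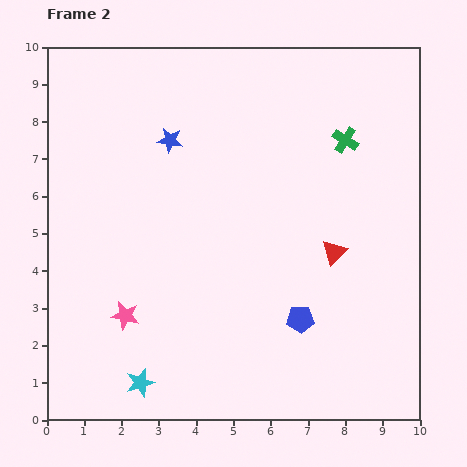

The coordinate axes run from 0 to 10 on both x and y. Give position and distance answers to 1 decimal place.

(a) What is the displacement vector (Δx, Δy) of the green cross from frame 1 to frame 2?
(-0.7, 3.1)

The green cross was at (8.7, 4.4) in frame 1 and (8.0, 7.5) in frame 2.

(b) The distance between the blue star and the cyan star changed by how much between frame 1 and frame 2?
-1.3

Distance in frame 1: 7.8. Distance in frame 2: 6.5.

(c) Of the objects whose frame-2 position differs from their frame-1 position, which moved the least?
the cyan star

(moved 0.9)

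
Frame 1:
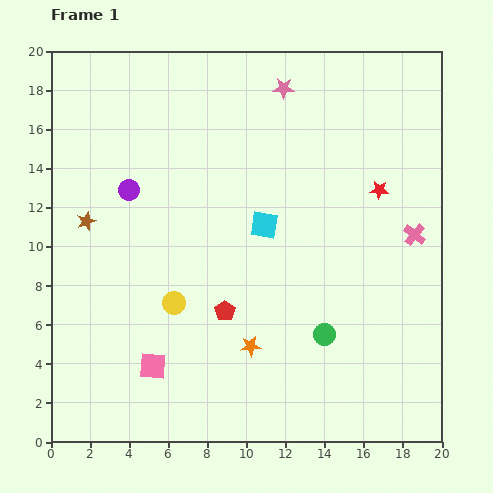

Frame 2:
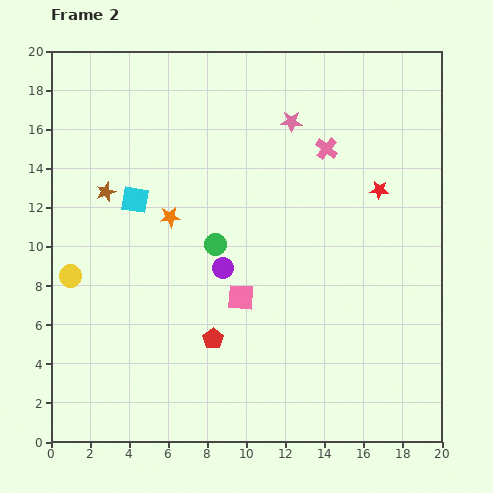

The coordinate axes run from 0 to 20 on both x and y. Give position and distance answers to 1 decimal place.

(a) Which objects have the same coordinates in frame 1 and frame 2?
the red star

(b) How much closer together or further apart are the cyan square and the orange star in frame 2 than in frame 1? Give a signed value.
-4.2

Distance in frame 1: 6.2. Distance in frame 2: 2.0.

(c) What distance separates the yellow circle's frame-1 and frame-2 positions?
5.5

The yellow circle moved from (6.3, 7.1) to (1.0, 8.5), a distance of √(5.3² + 1.4²) ≈ 5.5.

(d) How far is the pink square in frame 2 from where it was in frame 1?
5.7

The pink square moved from (5.2, 3.9) to (9.7, 7.4), a distance of √(4.5² + 3.5²) ≈ 5.7.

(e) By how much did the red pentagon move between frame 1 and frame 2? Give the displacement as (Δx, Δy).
(-0.6, -1.4)

The red pentagon was at (8.9, 6.7) in frame 1 and (8.3, 5.3) in frame 2.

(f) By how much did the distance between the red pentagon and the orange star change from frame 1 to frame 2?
+4.4

Distance in frame 1: 2.2. Distance in frame 2: 6.6.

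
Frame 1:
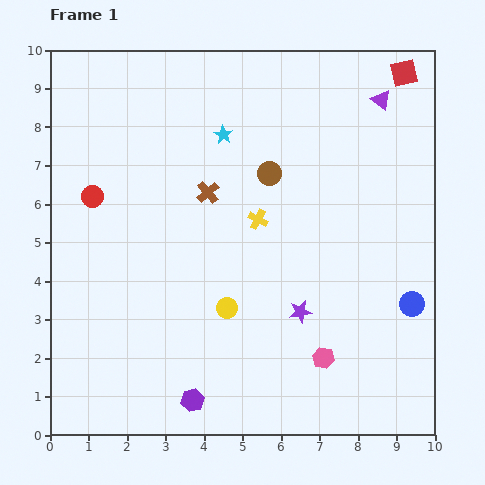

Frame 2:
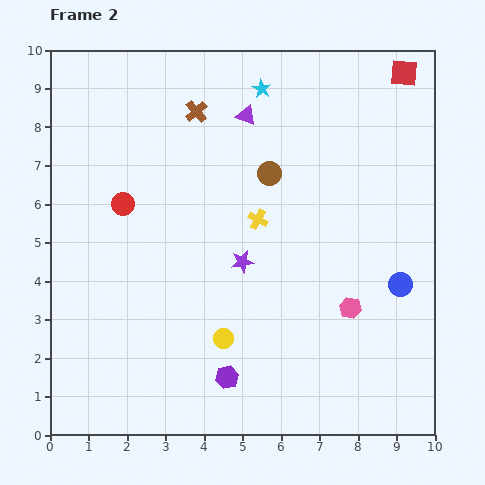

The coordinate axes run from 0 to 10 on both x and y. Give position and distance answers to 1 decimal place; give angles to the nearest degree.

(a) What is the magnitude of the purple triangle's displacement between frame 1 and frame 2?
3.5

The purple triangle moved from (8.6, 8.7) to (5.1, 8.3), a distance of √(3.5² + 0.4²) ≈ 3.5.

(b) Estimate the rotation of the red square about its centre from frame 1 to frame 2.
18° clockwise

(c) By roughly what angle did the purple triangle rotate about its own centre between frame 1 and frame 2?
16° counter-clockwise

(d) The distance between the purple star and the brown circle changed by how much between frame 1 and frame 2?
-1.3

Distance in frame 1: 3.7. Distance in frame 2: 2.4.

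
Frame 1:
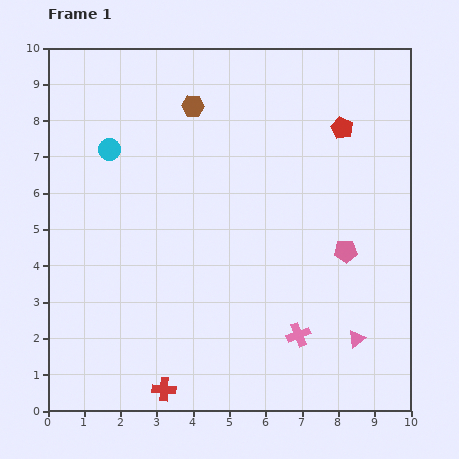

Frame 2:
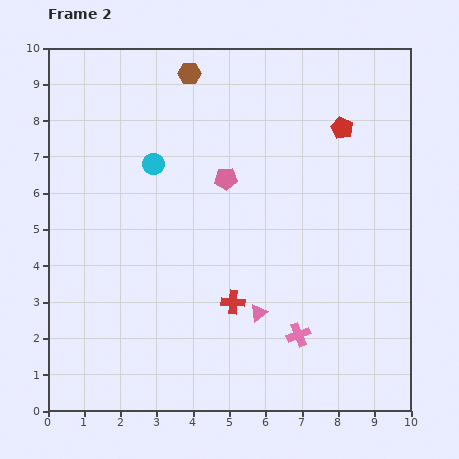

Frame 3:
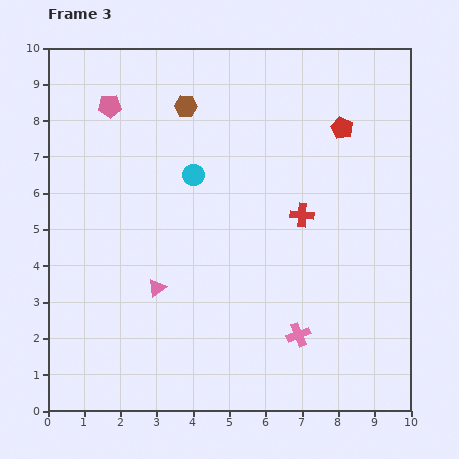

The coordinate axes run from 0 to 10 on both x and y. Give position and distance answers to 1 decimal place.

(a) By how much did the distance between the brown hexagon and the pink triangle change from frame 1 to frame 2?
-0.9

Distance in frame 1: 7.8. Distance in frame 2: 6.9.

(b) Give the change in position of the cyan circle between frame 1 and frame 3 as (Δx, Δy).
(2.3, -0.7)

The cyan circle was at (1.7, 7.2) in frame 1 and (4.0, 6.5) in frame 3.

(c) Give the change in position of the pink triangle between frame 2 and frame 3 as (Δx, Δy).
(-2.8, 0.7)

The pink triangle was at (5.8, 2.7) in frame 2 and (3.0, 3.4) in frame 3.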